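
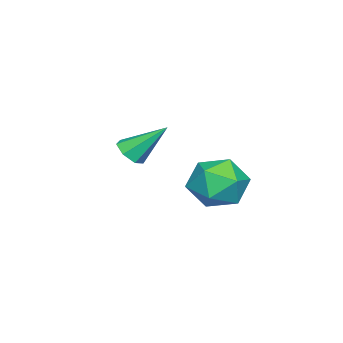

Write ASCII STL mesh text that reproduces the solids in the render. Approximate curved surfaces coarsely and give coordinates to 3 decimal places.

solid 
facet normal 0.198 -0.692 -0.695
outer loop
vertex -2.228 -2.009 -2.903
vertex -2.478 -1.74 -3.242
vertex -1.993 -1.72 -3.124
endloop
endfacet
facet normal 0.710 -0.039 0.703
outer loop
vertex -2.228 -2.009 -2.903
vertex -1.993 -1.72 -3.124
vertex -2.742 -0.82 -2.318
endloop
endfacet
facet normal 0.198 -0.691 -0.696
outer loop
vertex -1.993 -1.72 -3.124
vertex -2.478 -1.74 -3.242
vertex -2.123 -1.445 -3.434
endloop
endfacet
facet normal 0.821 0.552 0.146
outer loop
vertex -1.993 -1.72 -3.124
vertex -2.123 -1.445 -3.434
vertex -2.742 -0.82 -2.318
endloop
endfacet
facet normal 0.198 -0.691 -0.695
outer loop
vertex -2.123 -1.445 -3.434
vertex -2.478 -1.74 -3.242
vertex -2.52 -1.393 -3.599
endloop
endfacet
facet normal 0.265 0.896 -0.355
outer loop
vertex -2.123 -1.445 -3.434
vertex -2.52 -1.393 -3.599
vertex -2.742 -0.82 -2.318
endloop
endfacet
facet normal 0.199 -0.691 -0.695
outer loop
vertex -2.52 -1.393 -3.599
vertex -2.478 -1.74 -3.242
vertex -2.886 -1.602 -3.496
endloop
endfacet
facet normal -0.536 0.732 -0.420
outer loop
vertex -2.52 -1.393 -3.599
vertex -2.886 -1.602 -3.496
vertex -2.742 -0.82 -2.318
endloop
endfacet
facet normal 0.198 -0.692 -0.694
outer loop
vertex -2.886 -1.602 -3.496
vertex -2.478 -1.74 -3.242
vertex -2.945 -1.915 -3.201
endloop
endfacet
facet normal -0.983 0.184 -0.002
outer loop
vertex -2.886 -1.602 -3.496
vertex -2.945 -1.915 -3.201
vertex -2.742 -0.82 -2.318
endloop
endfacet
facet normal 0.198 -0.692 -0.694
outer loop
vertex -2.945 -1.915 -3.201
vertex -2.478 -1.74 -3.242
vertex -2.652 -2.096 -2.937
endloop
endfacet
facet normal -0.737 -0.337 0.587
outer loop
vertex -2.945 -1.915 -3.201
vertex -2.652 -2.096 -2.937
vertex -2.742 -0.82 -2.318
endloop
endfacet
facet normal 0.198 -0.692 -0.695
outer loop
vertex -2.652 -2.096 -2.937
vertex -2.478 -1.74 -3.242
vertex -2.228 -2.009 -2.903
endloop
endfacet
facet normal 0.017 -0.435 0.900
outer loop
vertex -2.652 -2.096 -2.937
vertex -2.228 -2.009 -2.903
vertex -2.742 -0.82 -2.318
endloop
endfacet
facet normal -0.905 0.381 -0.188
outer loop
vertex -1.268 1.496 -3.682
vertex -1.526 1.261 -2.917
vertex -1.183 2.02 -3.03
endloop
endfacet
facet normal -0.399 0.740 -0.542
outer loop
vertex -1.268 1.496 -3.682
vertex -1.183 2.02 -3.03
vertex -0.561 1.943 -3.592
endloop
endfacet
facet normal -0.052 0.276 -0.960
outer loop
vertex -1.268 1.496 -3.682
vertex -0.561 1.943 -3.592
vertex -0.521 1.136 -3.826
endloop
endfacet
facet normal -0.344 -0.368 -0.864
outer loop
vertex -1.268 1.496 -3.682
vertex -0.521 1.136 -3.826
vertex -1.117 0.715 -3.409
endloop
endfacet
facet normal -0.871 -0.304 -0.387
outer loop
vertex -1.268 1.496 -3.682
vertex -1.117 0.715 -3.409
vertex -1.526 1.261 -2.917
endloop
endfacet
facet normal 0.065 0.996 -0.065
outer loop
vertex -0.561 1.943 -3.592
vertex -1.183 2.02 -3.03
vertex -0.383 1.985 -2.771
endloop
endfacet
facet normal -0.754 0.416 0.508
outer loop
vertex -1.183 2.02 -3.03
vertex -1.526 1.261 -2.917
vertex -0.979 1.564 -2.354
endloop
endfacet
facet normal -0.698 -0.691 0.187
outer loop
vertex -1.526 1.261 -2.917
vertex -1.117 0.715 -3.409
vertex -0.939 0.757 -2.588
endloop
endfacet
facet normal 0.154 -0.797 -0.584
outer loop
vertex -1.117 0.715 -3.409
vertex -0.521 1.136 -3.826
vertex -0.317 0.68 -3.15
endloop
endfacet
facet normal 0.626 0.246 -0.740
outer loop
vertex -0.521 1.136 -3.826
vertex -0.561 1.943 -3.592
vertex 0.026 1.439 -3.263
endloop
endfacet
facet normal 0.344 0.368 0.864
outer loop
vertex -0.232 1.204 -2.498
vertex -0.383 1.985 -2.771
vertex -0.979 1.564 -2.354
endloop
endfacet
facet normal 0.052 -0.276 0.960
outer loop
vertex -0.232 1.204 -2.498
vertex -0.979 1.564 -2.354
vertex -0.939 0.757 -2.588
endloop
endfacet
facet normal 0.399 -0.740 0.542
outer loop
vertex -0.232 1.204 -2.498
vertex -0.939 0.757 -2.588
vertex -0.317 0.68 -3.15
endloop
endfacet
facet normal 0.905 -0.381 0.188
outer loop
vertex -0.232 1.204 -2.498
vertex -0.317 0.68 -3.15
vertex 0.026 1.439 -3.263
endloop
endfacet
facet normal 0.871 0.304 0.387
outer loop
vertex -0.232 1.204 -2.498
vertex 0.026 1.439 -3.263
vertex -0.383 1.985 -2.771
endloop
endfacet
facet normal -0.154 0.797 0.584
outer loop
vertex -0.979 1.564 -2.354
vertex -0.383 1.985 -2.771
vertex -1.183 2.02 -3.03
endloop
endfacet
facet normal -0.626 -0.246 0.740
outer loop
vertex -0.939 0.757 -2.588
vertex -0.979 1.564 -2.354
vertex -1.526 1.261 -2.917
endloop
endfacet
facet normal -0.065 -0.996 0.065
outer loop
vertex -0.317 0.68 -3.15
vertex -0.939 0.757 -2.588
vertex -1.117 0.715 -3.409
endloop
endfacet
facet normal 0.754 -0.416 -0.508
outer loop
vertex 0.026 1.439 -3.263
vertex -0.317 0.68 -3.15
vertex -0.521 1.136 -3.826
endloop
endfacet
facet normal 0.698 0.691 -0.187
outer loop
vertex -0.383 1.985 -2.771
vertex 0.026 1.439 -3.263
vertex -0.561 1.943 -3.592
endloop
endfacet

endsolid


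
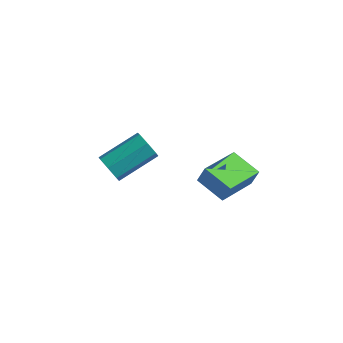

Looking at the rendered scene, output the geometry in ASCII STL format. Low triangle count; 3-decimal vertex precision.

solid 
facet normal -0.941 0.176 0.289
outer loop
vertex 2.546 2.311 2.183
vertex 2.8 4.336 1.777
vertex 2.249 2.172 1.302
endloop
endfacet
facet normal -0.122 -0.973 0.195
outer loop
vertex 3.68 1.904 0.863
vertex 2.546 2.311 2.183
vertex 2.249 2.172 1.302
endloop
endfacet
facet normal -0.941 0.176 0.288
outer loop
vertex 2.249 2.172 1.302
vertex 2.8 4.336 1.777
vertex 2.504 4.196 0.896
endloop
endfacet
facet normal -0.315 -0.148 -0.937
outer loop
vertex 2.504 4.196 0.896
vertex 3.68 1.904 0.863
vertex 2.249 2.172 1.302
endloop
endfacet
facet normal 0.315 0.148 0.937
outer loop
vertex 2.546 2.311 2.183
vertex 4.231 4.068 1.338
vertex 2.8 4.336 1.777
endloop
endfacet
facet normal -0.122 -0.973 0.196
outer loop
vertex 3.976 2.044 1.744
vertex 2.546 2.311 2.183
vertex 3.68 1.904 0.863
endloop
endfacet
facet normal 0.315 0.148 0.937
outer loop
vertex 3.976 2.044 1.744
vertex 4.231 4.068 1.338
vertex 2.546 2.311 2.183
endloop
endfacet
facet normal 0.122 0.973 -0.196
outer loop
vertex 2.8 4.336 1.777
vertex 4.231 4.068 1.338
vertex 2.504 4.196 0.896
endloop
endfacet
facet normal -0.315 -0.148 -0.937
outer loop
vertex 3.934 3.929 0.457
vertex 3.68 1.904 0.863
vertex 2.504 4.196 0.896
endloop
endfacet
facet normal 0.122 0.973 -0.195
outer loop
vertex 2.504 4.196 0.896
vertex 4.231 4.068 1.338
vertex 3.934 3.929 0.457
endloop
endfacet
facet normal 0.941 -0.176 -0.288
outer loop
vertex 3.934 3.929 0.457
vertex 3.976 2.044 1.744
vertex 3.68 1.904 0.863
endloop
endfacet
facet normal 0.941 -0.177 -0.289
outer loop
vertex 4.231 4.068 1.338
vertex 3.976 2.044 1.744
vertex 3.934 3.929 0.457
endloop
endfacet
facet normal -0.443 -0.799 -0.407
outer loop
vertex -2.167 1.865 0.057
vertex -2.453 2.319 -0.523
vertex -1.768 1.926 -0.498
endloop
endfacet
facet normal 0.682 -0.595 0.425
outer loop
vertex -2.167 1.865 0.057
vertex -1.768 1.926 -0.498
vertex -1.201 3.607 0.943
endloop
endfacet
facet normal 0.682 -0.595 0.426
outer loop
vertex -1.201 3.607 0.943
vertex -1.768 1.926 -0.498
vertex -0.802 3.668 0.389
endloop
endfacet
facet normal 0.443 0.799 0.407
outer loop
vertex -1.201 3.607 0.943
vertex -0.802 3.668 0.389
vertex -1.487 4.061 0.363
endloop
endfacet
facet normal -0.443 -0.799 -0.407
outer loop
vertex -1.768 1.926 -0.498
vertex -2.453 2.319 -0.523
vertex -1.885 2.283 -1.071
endloop
endfacet
facet normal 0.880 -0.301 -0.367
outer loop
vertex -1.768 1.926 -0.498
vertex -1.885 2.283 -1.071
vertex -0.802 3.668 0.389
endloop
endfacet
facet normal 0.880 -0.301 -0.367
outer loop
vertex -0.802 3.668 0.389
vertex -1.885 2.283 -1.071
vertex -0.919 4.025 -0.185
endloop
endfacet
facet normal 0.443 0.799 0.407
outer loop
vertex -0.802 3.668 0.389
vertex -0.919 4.025 -0.185
vertex -1.487 4.061 0.363
endloop
endfacet
facet normal -0.443 -0.799 -0.407
outer loop
vertex -1.885 2.283 -1.071
vertex -2.453 2.319 -0.523
vertex -2.43 2.667 -1.232
endloop
endfacet
facet normal 0.415 0.219 -0.883
outer loop
vertex -1.885 2.283 -1.071
vertex -2.43 2.667 -1.232
vertex -0.919 4.025 -0.185
endloop
endfacet
facet normal 0.415 0.219 -0.883
outer loop
vertex -0.919 4.025 -0.185
vertex -2.43 2.667 -1.232
vertex -1.464 4.409 -0.346
endloop
endfacet
facet normal 0.443 0.799 0.407
outer loop
vertex -0.919 4.025 -0.185
vertex -1.464 4.409 -0.346
vertex -1.487 4.061 0.363
endloop
endfacet
facet normal -0.443 -0.799 -0.407
outer loop
vertex -2.43 2.667 -1.232
vertex -2.453 2.319 -0.523
vertex -2.992 2.789 -0.859
endloop
endfacet
facet normal -0.362 0.574 -0.734
outer loop
vertex -2.43 2.667 -1.232
vertex -2.992 2.789 -0.859
vertex -1.464 4.409 -0.346
endloop
endfacet
facet normal -0.362 0.574 -0.734
outer loop
vertex -1.464 4.409 -0.346
vertex -2.992 2.789 -0.859
vertex -2.026 4.531 0.027
endloop
endfacet
facet normal 0.443 0.799 0.407
outer loop
vertex -1.464 4.409 -0.346
vertex -2.026 4.531 0.027
vertex -1.487 4.061 0.363
endloop
endfacet
facet normal -0.443 -0.799 -0.407
outer loop
vertex -2.992 2.789 -0.859
vertex -2.453 2.319 -0.523
vertex -3.148 2.557 -0.233
endloop
endfacet
facet normal -0.867 0.497 -0.032
outer loop
vertex -2.992 2.789 -0.859
vertex -3.148 2.557 -0.233
vertex -2.026 4.531 0.027
endloop
endfacet
facet normal -0.867 0.497 -0.032
outer loop
vertex -2.026 4.531 0.027
vertex -3.148 2.557 -0.233
vertex -2.182 4.299 0.653
endloop
endfacet
facet normal 0.443 0.799 0.407
outer loop
vertex -2.026 4.531 0.027
vertex -2.182 4.299 0.653
vertex -1.487 4.061 0.363
endloop
endfacet
facet normal -0.443 -0.799 -0.407
outer loop
vertex -3.148 2.557 -0.233
vertex -2.453 2.319 -0.523
vertex -2.781 2.146 0.174
endloop
endfacet
facet normal -0.719 0.046 0.694
outer loop
vertex -3.148 2.557 -0.233
vertex -2.781 2.146 0.174
vertex -2.182 4.299 0.653
endloop
endfacet
facet normal -0.719 0.046 0.693
outer loop
vertex -2.182 4.299 0.653
vertex -2.781 2.146 0.174
vertex -1.815 3.888 1.061
endloop
endfacet
facet normal 0.443 0.799 0.406
outer loop
vertex -2.182 4.299 0.653
vertex -1.815 3.888 1.061
vertex -1.487 4.061 0.363
endloop
endfacet
facet normal -0.443 -0.799 -0.407
outer loop
vertex -2.781 2.146 0.174
vertex -2.453 2.319 -0.523
vertex -2.167 1.865 0.057
endloop
endfacet
facet normal -0.030 -0.440 0.897
outer loop
vertex -2.781 2.146 0.174
vertex -2.167 1.865 0.057
vertex -1.815 3.888 1.061
endloop
endfacet
facet normal -0.029 -0.440 0.897
outer loop
vertex -1.815 3.888 1.061
vertex -2.167 1.865 0.057
vertex -1.201 3.607 0.943
endloop
endfacet
facet normal 0.444 0.799 0.406
outer loop
vertex -1.815 3.888 1.061
vertex -1.201 3.607 0.943
vertex -1.487 4.061 0.363
endloop
endfacet

endsolid


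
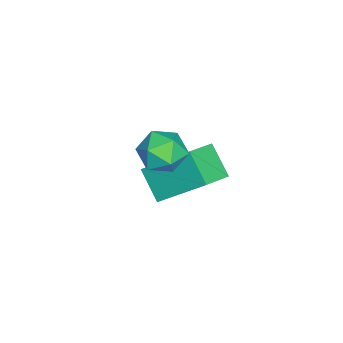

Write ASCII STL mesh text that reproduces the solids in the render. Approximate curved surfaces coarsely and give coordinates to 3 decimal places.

solid 
facet normal -0.861 0.359 -0.360
outer loop
vertex -0.804 -4.108 -3.551
vertex -0.744 -2.892 -2.483
vertex -0.297 -3.554 -4.211
endloop
endfacet
facet normal -0.038 -0.751 -0.659
outer loop
vertex 0.504 -3.888 -3.877
vertex -0.804 -4.108 -3.551
vertex -0.297 -3.554 -4.211
endloop
endfacet
facet normal -0.861 0.359 -0.360
outer loop
vertex -0.297 -3.554 -4.211
vertex -0.744 -2.892 -2.483
vertex -0.237 -2.338 -3.143
endloop
endfacet
facet normal 0.507 0.555 -0.660
outer loop
vertex -0.237 -2.338 -3.143
vertex 0.504 -3.888 -3.877
vertex -0.297 -3.554 -4.211
endloop
endfacet
facet normal -0.507 -0.555 0.660
outer loop
vertex -0.804 -4.108 -3.551
vertex 0.057 -3.226 -2.149
vertex -0.744 -2.892 -2.483
endloop
endfacet
facet normal -0.038 -0.751 -0.659
outer loop
vertex -0.003 -4.442 -3.217
vertex -0.804 -4.108 -3.551
vertex 0.504 -3.888 -3.877
endloop
endfacet
facet normal -0.507 -0.555 0.660
outer loop
vertex -0.003 -4.442 -3.217
vertex 0.057 -3.226 -2.149
vertex -0.804 -4.108 -3.551
endloop
endfacet
facet normal 0.038 0.751 0.659
outer loop
vertex -0.744 -2.892 -2.483
vertex 0.057 -3.226 -2.149
vertex -0.237 -2.338 -3.143
endloop
endfacet
facet normal 0.507 0.555 -0.660
outer loop
vertex 0.564 -2.672 -2.809
vertex 0.504 -3.888 -3.877
vertex -0.237 -2.338 -3.143
endloop
endfacet
facet normal 0.038 0.751 0.659
outer loop
vertex -0.237 -2.338 -3.143
vertex 0.057 -3.226 -2.149
vertex 0.564 -2.672 -2.809
endloop
endfacet
facet normal 0.861 -0.359 0.360
outer loop
vertex 0.564 -2.672 -2.809
vertex -0.003 -4.442 -3.217
vertex 0.504 -3.888 -3.877
endloop
endfacet
facet normal 0.861 -0.359 0.360
outer loop
vertex 0.057 -3.226 -2.149
vertex -0.003 -4.442 -3.217
vertex 0.564 -2.672 -2.809
endloop
endfacet
facet normal 0.330 0.849 0.414
outer loop
vertex 1.445 -2.846 -0.85
vertex 1.594 -3.165 -0.314
vertex 2.028 -3.105 -0.783
endloop
endfacet
facet normal 0.416 0.861 -0.294
outer loop
vertex 1.445 -2.846 -0.85
vertex 2.028 -3.105 -0.783
vertex 1.721 -3.148 -1.344
endloop
endfacet
facet normal -0.223 0.771 -0.596
outer loop
vertex 1.445 -2.846 -0.85
vertex 1.721 -3.148 -1.344
vertex 1.098 -3.235 -1.223
endloop
endfacet
facet normal -0.707 0.703 -0.076
outer loop
vertex 1.445 -2.846 -0.85
vertex 1.098 -3.235 -1.223
vertex 1.019 -3.246 -0.586
endloop
endfacet
facet normal -0.366 0.752 0.549
outer loop
vertex 1.445 -2.846 -0.85
vertex 1.019 -3.246 -0.586
vertex 1.594 -3.165 -0.314
endloop
endfacet
facet normal 0.825 0.306 -0.475
outer loop
vertex 1.721 -3.148 -1.344
vertex 2.028 -3.105 -0.783
vertex 2.041 -3.654 -1.114
endloop
endfacet
facet normal 0.685 0.286 0.670
outer loop
vertex 2.028 -3.105 -0.783
vertex 1.594 -3.165 -0.314
vertex 1.962 -3.665 -0.477
endloop
endfacet
facet normal -0.439 0.127 0.890
outer loop
vertex 1.594 -3.165 -0.314
vertex 1.019 -3.246 -0.586
vertex 1.339 -3.752 -0.356
endloop
endfacet
facet normal -0.991 0.050 -0.122
outer loop
vertex 1.019 -3.246 -0.586
vertex 1.098 -3.235 -1.223
vertex 1.032 -3.795 -0.917
endloop
endfacet
facet normal -0.210 0.160 -0.965
outer loop
vertex 1.098 -3.235 -1.223
vertex 1.721 -3.148 -1.344
vertex 1.466 -3.735 -1.386
endloop
endfacet
facet normal 0.707 -0.703 0.076
outer loop
vertex 1.615 -4.054 -0.85
vertex 2.041 -3.654 -1.114
vertex 1.962 -3.665 -0.477
endloop
endfacet
facet normal 0.223 -0.771 0.596
outer loop
vertex 1.615 -4.054 -0.85
vertex 1.962 -3.665 -0.477
vertex 1.339 -3.752 -0.356
endloop
endfacet
facet normal -0.416 -0.861 0.294
outer loop
vertex 1.615 -4.054 -0.85
vertex 1.339 -3.752 -0.356
vertex 1.032 -3.795 -0.917
endloop
endfacet
facet normal -0.330 -0.849 -0.414
outer loop
vertex 1.615 -4.054 -0.85
vertex 1.032 -3.795 -0.917
vertex 1.466 -3.735 -1.386
endloop
endfacet
facet normal 0.366 -0.752 -0.549
outer loop
vertex 1.615 -4.054 -0.85
vertex 1.466 -3.735 -1.386
vertex 2.041 -3.654 -1.114
endloop
endfacet
facet normal 0.991 -0.050 0.122
outer loop
vertex 1.962 -3.665 -0.477
vertex 2.041 -3.654 -1.114
vertex 2.028 -3.105 -0.783
endloop
endfacet
facet normal 0.210 -0.160 0.965
outer loop
vertex 1.339 -3.752 -0.356
vertex 1.962 -3.665 -0.477
vertex 1.594 -3.165 -0.314
endloop
endfacet
facet normal -0.825 -0.306 0.475
outer loop
vertex 1.032 -3.795 -0.917
vertex 1.339 -3.752 -0.356
vertex 1.019 -3.246 -0.586
endloop
endfacet
facet normal -0.685 -0.286 -0.670
outer loop
vertex 1.466 -3.735 -1.386
vertex 1.032 -3.795 -0.917
vertex 1.098 -3.235 -1.223
endloop
endfacet
facet normal 0.439 -0.127 -0.890
outer loop
vertex 2.041 -3.654 -1.114
vertex 1.466 -3.735 -1.386
vertex 1.721 -3.148 -1.344
endloop
endfacet

endsolid


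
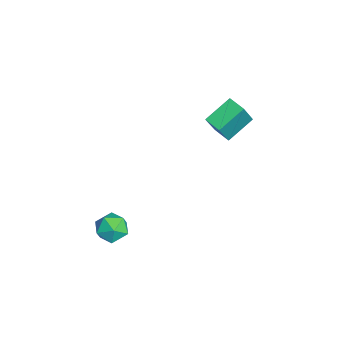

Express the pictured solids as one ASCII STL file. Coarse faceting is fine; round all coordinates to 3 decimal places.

solid 
facet normal -0.404 0.307 -0.862
outer loop
vertex -4.203 2.879 3.156
vertex -3.4 3.487 2.996
vertex -3.388 1.581 2.311
endloop
endfacet
facet normal -0.787 -0.596 0.157
outer loop
vertex -2.64 1.013 3.904
vertex -4.203 2.879 3.156
vertex -3.388 1.581 2.311
endloop
endfacet
facet normal -0.405 0.307 -0.861
outer loop
vertex -3.388 1.581 2.311
vertex -3.4 3.487 2.996
vertex -2.585 2.189 2.15
endloop
endfacet
facet normal 0.465 -0.742 -0.483
outer loop
vertex -2.585 2.189 2.15
vertex -2.64 1.013 3.904
vertex -3.388 1.581 2.311
endloop
endfacet
facet normal -0.465 0.742 0.483
outer loop
vertex -4.203 2.879 3.156
vertex -2.652 2.919 4.589
vertex -3.4 3.487 2.996
endloop
endfacet
facet normal -0.787 -0.596 0.157
outer loop
vertex -3.455 2.311 4.75
vertex -4.203 2.879 3.156
vertex -2.64 1.013 3.904
endloop
endfacet
facet normal -0.465 0.742 0.483
outer loop
vertex -3.455 2.311 4.75
vertex -2.652 2.919 4.589
vertex -4.203 2.879 3.156
endloop
endfacet
facet normal 0.787 0.596 -0.157
outer loop
vertex -3.4 3.487 2.996
vertex -2.652 2.919 4.589
vertex -2.585 2.189 2.15
endloop
endfacet
facet normal 0.465 -0.742 -0.483
outer loop
vertex -1.837 1.621 3.744
vertex -2.64 1.013 3.904
vertex -2.585 2.189 2.15
endloop
endfacet
facet normal 0.787 0.596 -0.157
outer loop
vertex -2.585 2.189 2.15
vertex -2.652 2.919 4.589
vertex -1.837 1.621 3.744
endloop
endfacet
facet normal 0.404 -0.307 0.861
outer loop
vertex -1.837 1.621 3.744
vertex -3.455 2.311 4.75
vertex -2.64 1.013 3.904
endloop
endfacet
facet normal 0.405 -0.307 0.861
outer loop
vertex -2.652 2.919 4.589
vertex -3.455 2.311 4.75
vertex -1.837 1.621 3.744
endloop
endfacet
facet normal -0.419 0.125 0.900
outer loop
vertex 2.125 -3.391 1.062
vertex 1.393 -3.908 0.793
vertex 2.133 -4.317 1.194
endloop
endfacet
facet normal 0.293 0.137 0.946
outer loop
vertex 2.125 -3.391 1.062
vertex 2.133 -4.317 1.194
vertex 2.904 -3.881 0.892
endloop
endfacet
facet normal 0.532 0.663 0.527
outer loop
vertex 2.125 -3.391 1.062
vertex 2.904 -3.881 0.892
vertex 2.641 -3.202 0.304
endloop
endfacet
facet normal -0.032 0.975 0.221
outer loop
vertex 2.125 -3.391 1.062
vertex 2.641 -3.202 0.304
vertex 1.707 -3.219 0.243
endloop
endfacet
facet normal -0.620 0.642 0.451
outer loop
vertex 2.125 -3.391 1.062
vertex 1.707 -3.219 0.243
vertex 1.393 -3.908 0.793
endloop
endfacet
facet normal 0.542 -0.481 0.689
outer loop
vertex 2.904 -3.881 0.892
vertex 2.133 -4.317 1.194
vertex 2.653 -4.701 0.517
endloop
endfacet
facet normal -0.610 -0.501 0.614
outer loop
vertex 2.133 -4.317 1.194
vertex 1.393 -3.908 0.793
vertex 1.719 -4.718 0.456
endloop
endfacet
facet normal -0.935 0.337 -0.111
outer loop
vertex 1.393 -3.908 0.793
vertex 1.707 -3.219 0.243
vertex 1.456 -4.039 -0.132
endloop
endfacet
facet normal 0.016 0.875 -0.484
outer loop
vertex 1.707 -3.219 0.243
vertex 2.641 -3.202 0.304
vertex 2.227 -3.603 -0.434
endloop
endfacet
facet normal 0.929 0.369 0.011
outer loop
vertex 2.641 -3.202 0.304
vertex 2.904 -3.881 0.892
vertex 2.967 -4.012 -0.033
endloop
endfacet
facet normal 0.032 -0.975 -0.221
outer loop
vertex 2.235 -4.529 -0.302
vertex 2.653 -4.701 0.517
vertex 1.719 -4.718 0.456
endloop
endfacet
facet normal -0.532 -0.663 -0.527
outer loop
vertex 2.235 -4.529 -0.302
vertex 1.719 -4.718 0.456
vertex 1.456 -4.039 -0.132
endloop
endfacet
facet normal -0.293 -0.137 -0.946
outer loop
vertex 2.235 -4.529 -0.302
vertex 1.456 -4.039 -0.132
vertex 2.227 -3.603 -0.434
endloop
endfacet
facet normal 0.419 -0.125 -0.900
outer loop
vertex 2.235 -4.529 -0.302
vertex 2.227 -3.603 -0.434
vertex 2.967 -4.012 -0.033
endloop
endfacet
facet normal 0.620 -0.642 -0.451
outer loop
vertex 2.235 -4.529 -0.302
vertex 2.967 -4.012 -0.033
vertex 2.653 -4.701 0.517
endloop
endfacet
facet normal -0.016 -0.875 0.484
outer loop
vertex 1.719 -4.718 0.456
vertex 2.653 -4.701 0.517
vertex 2.133 -4.317 1.194
endloop
endfacet
facet normal -0.929 -0.369 -0.011
outer loop
vertex 1.456 -4.039 -0.132
vertex 1.719 -4.718 0.456
vertex 1.393 -3.908 0.793
endloop
endfacet
facet normal -0.542 0.481 -0.689
outer loop
vertex 2.227 -3.603 -0.434
vertex 1.456 -4.039 -0.132
vertex 1.707 -3.219 0.243
endloop
endfacet
facet normal 0.610 0.501 -0.614
outer loop
vertex 2.967 -4.012 -0.033
vertex 2.227 -3.603 -0.434
vertex 2.641 -3.202 0.304
endloop
endfacet
facet normal 0.935 -0.337 0.111
outer loop
vertex 2.653 -4.701 0.517
vertex 2.967 -4.012 -0.033
vertex 2.904 -3.881 0.892
endloop
endfacet

endsolid


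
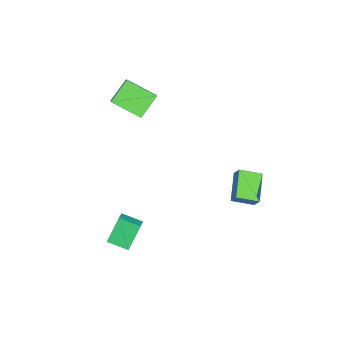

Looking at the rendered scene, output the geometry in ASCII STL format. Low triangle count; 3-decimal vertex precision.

solid 
facet normal -0.475 0.263 0.840
outer loop
vertex 2.692 -2.557 -1.854
vertex 2.761 -1.307 -2.206
vertex 1.972 -2.626 -2.24
endloop
endfacet
facet normal -0.053 -0.961 0.270
outer loop
vertex 2.819 -3.093 -3.734
vertex 2.692 -2.557 -1.854
vertex 1.972 -2.626 -2.24
endloop
endfacet
facet normal -0.475 0.263 0.840
outer loop
vertex 1.972 -2.626 -2.24
vertex 2.761 -1.307 -2.206
vertex 2.041 -1.376 -2.592
endloop
endfacet
facet normal -0.878 -0.084 -0.471
outer loop
vertex 2.041 -1.376 -2.592
vertex 2.819 -3.093 -3.734
vertex 1.972 -2.626 -2.24
endloop
endfacet
facet normal 0.878 0.084 0.471
outer loop
vertex 2.692 -2.557 -1.854
vertex 3.608 -1.774 -3.7
vertex 2.761 -1.307 -2.206
endloop
endfacet
facet normal -0.053 -0.961 0.270
outer loop
vertex 3.539 -3.024 -3.348
vertex 2.692 -2.557 -1.854
vertex 2.819 -3.093 -3.734
endloop
endfacet
facet normal 0.878 0.084 0.471
outer loop
vertex 3.539 -3.024 -3.348
vertex 3.608 -1.774 -3.7
vertex 2.692 -2.557 -1.854
endloop
endfacet
facet normal 0.053 0.961 -0.270
outer loop
vertex 2.761 -1.307 -2.206
vertex 3.608 -1.774 -3.7
vertex 2.041 -1.376 -2.592
endloop
endfacet
facet normal -0.878 -0.084 -0.471
outer loop
vertex 2.888 -1.843 -4.086
vertex 2.819 -3.093 -3.734
vertex 2.041 -1.376 -2.592
endloop
endfacet
facet normal 0.053 0.961 -0.270
outer loop
vertex 2.041 -1.376 -2.592
vertex 3.608 -1.774 -3.7
vertex 2.888 -1.843 -4.086
endloop
endfacet
facet normal 0.475 -0.263 -0.840
outer loop
vertex 2.888 -1.843 -4.086
vertex 3.539 -3.024 -3.348
vertex 2.819 -3.093 -3.734
endloop
endfacet
facet normal 0.475 -0.263 -0.840
outer loop
vertex 3.608 -1.774 -3.7
vertex 3.539 -3.024 -3.348
vertex 2.888 -1.843 -4.086
endloop
endfacet
facet normal -0.328 -0.415 -0.849
outer loop
vertex -2.993 2.596 -2.205
vertex -3.386 3.866 -2.674
vertex -1.268 2.84 -2.99
endloop
endfacet
facet normal 0.279 -0.901 0.333
outer loop
vertex -0.974 3.214 -2.226
vertex -2.993 2.596 -2.205
vertex -1.268 2.84 -2.99
endloop
endfacet
facet normal -0.328 -0.415 -0.849
outer loop
vertex -1.268 2.84 -2.99
vertex -3.386 3.866 -2.674
vertex -1.662 4.111 -3.459
endloop
endfacet
facet normal 0.903 0.128 -0.410
outer loop
vertex -1.662 4.111 -3.459
vertex -0.974 3.214 -2.226
vertex -1.268 2.84 -2.99
endloop
endfacet
facet normal -0.903 -0.128 0.410
outer loop
vertex -2.993 2.596 -2.205
vertex -3.092 4.24 -1.91
vertex -3.386 3.866 -2.674
endloop
endfacet
facet normal 0.279 -0.901 0.332
outer loop
vertex -2.698 2.969 -1.441
vertex -2.993 2.596 -2.205
vertex -0.974 3.214 -2.226
endloop
endfacet
facet normal -0.903 -0.128 0.411
outer loop
vertex -2.698 2.969 -1.441
vertex -3.092 4.24 -1.91
vertex -2.993 2.596 -2.205
endloop
endfacet
facet normal -0.280 0.900 -0.333
outer loop
vertex -3.386 3.866 -2.674
vertex -3.092 4.24 -1.91
vertex -1.662 4.111 -3.459
endloop
endfacet
facet normal 0.903 0.128 -0.411
outer loop
vertex -1.367 4.484 -2.695
vertex -0.974 3.214 -2.226
vertex -1.662 4.111 -3.459
endloop
endfacet
facet normal -0.279 0.901 -0.332
outer loop
vertex -1.662 4.111 -3.459
vertex -3.092 4.24 -1.91
vertex -1.367 4.484 -2.695
endloop
endfacet
facet normal 0.328 0.415 0.849
outer loop
vertex -1.367 4.484 -2.695
vertex -2.698 2.969 -1.441
vertex -0.974 3.214 -2.226
endloop
endfacet
facet normal 0.328 0.415 0.849
outer loop
vertex -3.092 4.24 -1.91
vertex -2.698 2.969 -1.441
vertex -1.367 4.484 -2.695
endloop
endfacet
facet normal -0.687 -0.227 -0.690
outer loop
vertex -3.673 -4.865 2.073
vertex -4.881 -4.278 3.082
vertex -3.464 -3.046 1.267
endloop
endfacet
facet normal 0.719 -0.349 -0.601
outer loop
vertex -2.179 -2.622 2.558
vertex -3.673 -4.865 2.073
vertex -3.464 -3.046 1.267
endloop
endfacet
facet normal -0.687 -0.227 -0.690
outer loop
vertex -3.464 -3.046 1.267
vertex -4.881 -4.278 3.082
vertex -4.672 -2.46 2.276
endloop
endfacet
facet normal 0.105 0.909 -0.403
outer loop
vertex -4.672 -2.46 2.276
vertex -2.179 -2.622 2.558
vertex -3.464 -3.046 1.267
endloop
endfacet
facet normal -0.105 -0.909 0.403
outer loop
vertex -3.673 -4.865 2.073
vertex -3.596 -3.854 4.373
vertex -4.881 -4.278 3.082
endloop
endfacet
facet normal 0.719 -0.349 -0.601
outer loop
vertex -2.388 -4.44 3.364
vertex -3.673 -4.865 2.073
vertex -2.179 -2.622 2.558
endloop
endfacet
facet normal -0.104 -0.909 0.403
outer loop
vertex -2.388 -4.44 3.364
vertex -3.596 -3.854 4.373
vertex -3.673 -4.865 2.073
endloop
endfacet
facet normal -0.719 0.349 0.601
outer loop
vertex -4.881 -4.278 3.082
vertex -3.596 -3.854 4.373
vertex -4.672 -2.46 2.276
endloop
endfacet
facet normal 0.105 0.909 -0.403
outer loop
vertex -3.387 -2.035 3.567
vertex -2.179 -2.622 2.558
vertex -4.672 -2.46 2.276
endloop
endfacet
facet normal -0.719 0.349 0.601
outer loop
vertex -4.672 -2.46 2.276
vertex -3.596 -3.854 4.373
vertex -3.387 -2.035 3.567
endloop
endfacet
facet normal 0.687 0.227 0.690
outer loop
vertex -3.387 -2.035 3.567
vertex -2.388 -4.44 3.364
vertex -2.179 -2.622 2.558
endloop
endfacet
facet normal 0.687 0.227 0.690
outer loop
vertex -3.596 -3.854 4.373
vertex -2.388 -4.44 3.364
vertex -3.387 -2.035 3.567
endloop
endfacet

endsolid


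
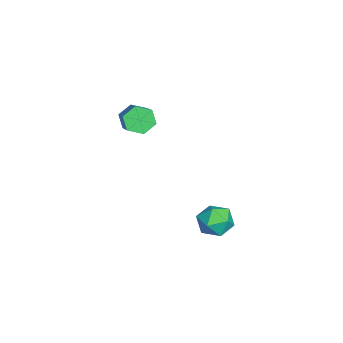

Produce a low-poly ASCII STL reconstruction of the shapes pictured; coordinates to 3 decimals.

solid 
facet normal -0.841 -0.184 -0.510
outer loop
vertex -1.854 -2.764 2.571
vertex -2.277 -3.017 3.36
vertex -2.303 -2.13 3.083
endloop
endfacet
facet normal 0.246 0.708 -0.661
outer loop
vertex -1.854 -2.764 2.571
vertex -2.303 -2.13 3.083
vertex -0.14 -2.389 3.611
endloop
endfacet
facet normal 0.246 0.708 -0.661
outer loop
vertex -0.14 -2.389 3.611
vertex -2.303 -2.13 3.083
vertex -0.589 -1.755 4.123
endloop
endfacet
facet normal 0.841 0.184 0.510
outer loop
vertex -0.14 -2.389 3.611
vertex -0.589 -1.755 4.123
vertex -0.563 -2.643 4.4
endloop
endfacet
facet normal -0.840 -0.184 -0.510
outer loop
vertex -2.303 -2.13 3.083
vertex -2.277 -3.017 3.36
vertex -2.726 -2.384 3.871
endloop
endfacet
facet normal -0.295 0.944 0.146
outer loop
vertex -2.303 -2.13 3.083
vertex -2.726 -2.384 3.871
vertex -0.589 -1.755 4.123
endloop
endfacet
facet normal -0.295 0.944 0.146
outer loop
vertex -0.589 -1.755 4.123
vertex -2.726 -2.384 3.871
vertex -1.012 -2.009 4.911
endloop
endfacet
facet normal 0.840 0.184 0.510
outer loop
vertex -0.589 -1.755 4.123
vertex -1.012 -2.009 4.911
vertex -0.563 -2.643 4.4
endloop
endfacet
facet normal -0.840 -0.184 -0.510
outer loop
vertex -2.726 -2.384 3.871
vertex -2.277 -3.017 3.36
vertex -2.7 -3.271 4.149
endloop
endfacet
facet normal -0.541 0.237 0.807
outer loop
vertex -2.726 -2.384 3.871
vertex -2.7 -3.271 4.149
vertex -1.012 -2.009 4.911
endloop
endfacet
facet normal -0.541 0.237 0.807
outer loop
vertex -1.012 -2.009 4.911
vertex -2.7 -3.271 4.149
vertex -0.986 -2.896 5.189
endloop
endfacet
facet normal 0.840 0.184 0.510
outer loop
vertex -1.012 -2.009 4.911
vertex -0.986 -2.896 5.189
vertex -0.563 -2.643 4.4
endloop
endfacet
facet normal -0.841 -0.184 -0.510
outer loop
vertex -2.7 -3.271 4.149
vertex -2.277 -3.017 3.36
vertex -2.251 -3.905 3.637
endloop
endfacet
facet normal -0.246 -0.708 0.661
outer loop
vertex -2.7 -3.271 4.149
vertex -2.251 -3.905 3.637
vertex -0.986 -2.896 5.189
endloop
endfacet
facet normal -0.246 -0.708 0.661
outer loop
vertex -0.986 -2.896 5.189
vertex -2.251 -3.905 3.637
vertex -0.537 -3.53 4.677
endloop
endfacet
facet normal 0.841 0.184 0.510
outer loop
vertex -0.986 -2.896 5.189
vertex -0.537 -3.53 4.677
vertex -0.563 -2.643 4.4
endloop
endfacet
facet normal -0.840 -0.184 -0.510
outer loop
vertex -2.251 -3.905 3.637
vertex -2.277 -3.017 3.36
vertex -1.828 -3.651 2.849
endloop
endfacet
facet normal 0.295 -0.944 -0.146
outer loop
vertex -2.251 -3.905 3.637
vertex -1.828 -3.651 2.849
vertex -0.537 -3.53 4.677
endloop
endfacet
facet normal 0.295 -0.944 -0.146
outer loop
vertex -0.537 -3.53 4.677
vertex -1.828 -3.651 2.849
vertex -0.114 -3.276 3.889
endloop
endfacet
facet normal 0.840 0.184 0.510
outer loop
vertex -0.537 -3.53 4.677
vertex -0.114 -3.276 3.889
vertex -0.563 -2.643 4.4
endloop
endfacet
facet normal -0.840 -0.184 -0.510
outer loop
vertex -1.828 -3.651 2.849
vertex -2.277 -3.017 3.36
vertex -1.854 -2.764 2.571
endloop
endfacet
facet normal 0.541 -0.237 -0.807
outer loop
vertex -1.828 -3.651 2.849
vertex -1.854 -2.764 2.571
vertex -0.114 -3.276 3.889
endloop
endfacet
facet normal 0.541 -0.237 -0.807
outer loop
vertex -0.114 -3.276 3.889
vertex -1.854 -2.764 2.571
vertex -0.14 -2.389 3.611
endloop
endfacet
facet normal 0.840 0.184 0.510
outer loop
vertex -0.114 -3.276 3.889
vertex -0.14 -2.389 3.611
vertex -0.563 -2.643 4.4
endloop
endfacet
facet normal -0.550 0.835 0.003
outer loop
vertex 0.614 2.465 -3.05
vertex -0.334 1.84 -3.022
vertex 0.162 2.164 -2.053
endloop
endfacet
facet normal 0.079 0.944 0.321
outer loop
vertex 0.614 2.465 -3.05
vertex 0.162 2.164 -2.053
vertex 1.287 2.121 -2.203
endloop
endfacet
facet normal 0.593 0.791 -0.150
outer loop
vertex 0.614 2.465 -3.05
vertex 1.287 2.121 -2.203
vertex 1.486 1.77 -3.264
endloop
endfacet
facet normal 0.282 0.587 -0.759
outer loop
vertex 0.614 2.465 -3.05
vertex 1.486 1.77 -3.264
vertex 0.485 1.596 -3.77
endloop
endfacet
facet normal -0.425 0.614 -0.665
outer loop
vertex 0.614 2.465 -3.05
vertex 0.485 1.596 -3.77
vertex -0.334 1.84 -3.022
endloop
endfacet
facet normal 0.134 0.486 0.864
outer loop
vertex 1.287 2.121 -2.203
vertex 0.162 2.164 -2.053
vertex 0.755 1.284 -1.65
endloop
endfacet
facet normal -0.885 0.308 0.350
outer loop
vertex 0.162 2.164 -2.053
vertex -0.334 1.84 -3.022
vertex -0.246 1.11 -2.156
endloop
endfacet
facet normal -0.682 -0.049 -0.730
outer loop
vertex -0.334 1.84 -3.022
vertex 0.485 1.596 -3.77
vertex -0.047 0.759 -3.217
endloop
endfacet
facet normal 0.462 -0.093 -0.882
outer loop
vertex 0.485 1.596 -3.77
vertex 1.486 1.77 -3.264
vertex 1.078 0.716 -3.367
endloop
endfacet
facet normal 0.966 0.238 0.102
outer loop
vertex 1.486 1.77 -3.264
vertex 1.287 2.121 -2.203
vertex 1.574 1.04 -2.398
endloop
endfacet
facet normal -0.282 -0.587 0.759
outer loop
vertex 0.626 0.415 -2.37
vertex 0.755 1.284 -1.65
vertex -0.246 1.11 -2.156
endloop
endfacet
facet normal -0.593 -0.791 0.150
outer loop
vertex 0.626 0.415 -2.37
vertex -0.246 1.11 -2.156
vertex -0.047 0.759 -3.217
endloop
endfacet
facet normal -0.079 -0.944 -0.321
outer loop
vertex 0.626 0.415 -2.37
vertex -0.047 0.759 -3.217
vertex 1.078 0.716 -3.367
endloop
endfacet
facet normal 0.550 -0.835 -0.003
outer loop
vertex 0.626 0.415 -2.37
vertex 1.078 0.716 -3.367
vertex 1.574 1.04 -2.398
endloop
endfacet
facet normal 0.425 -0.614 0.665
outer loop
vertex 0.626 0.415 -2.37
vertex 1.574 1.04 -2.398
vertex 0.755 1.284 -1.65
endloop
endfacet
facet normal -0.462 0.093 0.882
outer loop
vertex -0.246 1.11 -2.156
vertex 0.755 1.284 -1.65
vertex 0.162 2.164 -2.053
endloop
endfacet
facet normal -0.966 -0.238 -0.102
outer loop
vertex -0.047 0.759 -3.217
vertex -0.246 1.11 -2.156
vertex -0.334 1.84 -3.022
endloop
endfacet
facet normal -0.134 -0.486 -0.864
outer loop
vertex 1.078 0.716 -3.367
vertex -0.047 0.759 -3.217
vertex 0.485 1.596 -3.77
endloop
endfacet
facet normal 0.885 -0.308 -0.350
outer loop
vertex 1.574 1.04 -2.398
vertex 1.078 0.716 -3.367
vertex 1.486 1.77 -3.264
endloop
endfacet
facet normal 0.682 0.049 0.730
outer loop
vertex 0.755 1.284 -1.65
vertex 1.574 1.04 -2.398
vertex 1.287 2.121 -2.203
endloop
endfacet

endsolid


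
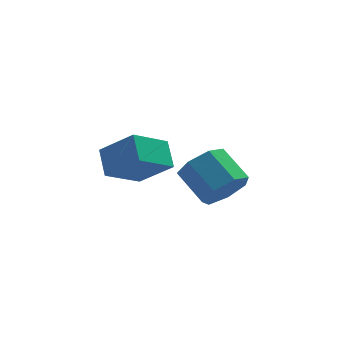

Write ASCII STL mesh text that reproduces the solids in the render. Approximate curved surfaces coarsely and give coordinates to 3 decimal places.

solid 
facet normal -0.653 0.421 -0.629
outer loop
vertex -2.531 -1.594 2.369
vertex -2.602 -0.584 3.119
vertex -1.194 -0.843 1.485
endloop
endfacet
facet normal 0.057 -0.802 -0.595
outer loop
vertex -0.058 -1.576 2.581
vertex -2.531 -1.594 2.369
vertex -1.194 -0.843 1.485
endloop
endfacet
facet normal -0.653 0.422 -0.629
outer loop
vertex -1.194 -0.843 1.485
vertex -2.602 -0.584 3.119
vertex -1.265 0.167 2.236
endloop
endfacet
facet normal 0.755 0.424 -0.499
outer loop
vertex -1.265 0.167 2.236
vertex -0.058 -1.576 2.581
vertex -1.194 -0.843 1.485
endloop
endfacet
facet normal -0.755 -0.424 0.499
outer loop
vertex -2.531 -1.594 2.369
vertex -1.466 -1.317 4.215
vertex -2.602 -0.584 3.119
endloop
endfacet
facet normal 0.057 -0.801 -0.595
outer loop
vertex -1.395 -2.327 3.464
vertex -2.531 -1.594 2.369
vertex -0.058 -1.576 2.581
endloop
endfacet
facet normal -0.755 -0.424 0.499
outer loop
vertex -1.395 -2.327 3.464
vertex -1.466 -1.317 4.215
vertex -2.531 -1.594 2.369
endloop
endfacet
facet normal -0.057 0.802 0.595
outer loop
vertex -2.602 -0.584 3.119
vertex -1.466 -1.317 4.215
vertex -1.265 0.167 2.236
endloop
endfacet
facet normal 0.755 0.424 -0.500
outer loop
vertex -0.129 -0.566 3.331
vertex -0.058 -1.576 2.581
vertex -1.265 0.167 2.236
endloop
endfacet
facet normal -0.057 0.802 0.595
outer loop
vertex -1.265 0.167 2.236
vertex -1.466 -1.317 4.215
vertex -0.129 -0.566 3.331
endloop
endfacet
facet normal 0.653 -0.422 0.630
outer loop
vertex -0.129 -0.566 3.331
vertex -1.395 -2.327 3.464
vertex -0.058 -1.576 2.581
endloop
endfacet
facet normal 0.653 -0.422 0.629
outer loop
vertex -1.466 -1.317 4.215
vertex -1.395 -2.327 3.464
vertex -0.129 -0.566 3.331
endloop
endfacet
facet normal 0.437 -0.730 -0.526
outer loop
vertex 3.393 1.973 -0.4
vertex 2.502 1.902 -1.041
vertex 3.394 2.532 -1.174
endloop
endfacet
facet normal 0.900 0.354 0.257
outer loop
vertex 3.393 1.973 -0.4
vertex 3.394 2.532 -1.174
vertex 2.629 3.248 0.522
endloop
endfacet
facet normal 0.900 0.353 0.257
outer loop
vertex 2.629 3.248 0.522
vertex 3.394 2.532 -1.174
vertex 2.63 3.808 -0.251
endloop
endfacet
facet normal -0.437 0.729 0.527
outer loop
vertex 2.629 3.248 0.522
vertex 2.63 3.808 -0.251
vertex 1.738 3.178 -0.119
endloop
endfacet
facet normal 0.436 -0.729 -0.527
outer loop
vertex 3.394 2.532 -1.174
vertex 2.502 1.902 -1.041
vertex 2.723 2.617 -1.847
endloop
endfacet
facet normal 0.561 0.679 -0.474
outer loop
vertex 3.394 2.532 -1.174
vertex 2.723 2.617 -1.847
vertex 2.63 3.808 -0.251
endloop
endfacet
facet normal 0.562 0.678 -0.474
outer loop
vertex 2.63 3.808 -0.251
vertex 2.723 2.617 -1.847
vertex 1.959 3.893 -0.925
endloop
endfacet
facet normal -0.437 0.729 0.527
outer loop
vertex 2.63 3.808 -0.251
vertex 1.959 3.893 -0.925
vertex 1.738 3.178 -0.119
endloop
endfacet
facet normal 0.437 -0.729 -0.527
outer loop
vertex 2.723 2.617 -1.847
vertex 2.502 1.902 -1.041
vertex 1.886 2.164 -1.914
endloop
endfacet
facet normal -0.199 0.493 -0.847
outer loop
vertex 2.723 2.617 -1.847
vertex 1.886 2.164 -1.914
vertex 1.959 3.893 -0.925
endloop
endfacet
facet normal -0.200 0.493 -0.847
outer loop
vertex 1.959 3.893 -0.925
vertex 1.886 2.164 -1.914
vertex 1.121 3.44 -0.991
endloop
endfacet
facet normal -0.436 0.729 0.527
outer loop
vertex 1.959 3.893 -0.925
vertex 1.121 3.44 -0.991
vertex 1.738 3.178 -0.119
endloop
endfacet
facet normal 0.437 -0.728 -0.527
outer loop
vertex 1.886 2.164 -1.914
vertex 2.502 1.902 -1.041
vertex 1.513 1.513 -1.324
endloop
endfacet
facet normal -0.810 -0.064 -0.583
outer loop
vertex 1.886 2.164 -1.914
vertex 1.513 1.513 -1.324
vertex 1.121 3.44 -0.991
endloop
endfacet
facet normal -0.810 -0.064 -0.583
outer loop
vertex 1.121 3.44 -0.991
vertex 1.513 1.513 -1.324
vertex 0.748 2.789 -0.401
endloop
endfacet
facet normal -0.437 0.729 0.528
outer loop
vertex 1.121 3.44 -0.991
vertex 0.748 2.789 -0.401
vertex 1.738 3.178 -0.119
endloop
endfacet
facet normal 0.437 -0.729 -0.527
outer loop
vertex 1.513 1.513 -1.324
vertex 2.502 1.902 -1.041
vertex 1.885 1.156 -0.521
endloop
endfacet
facet normal -0.810 -0.573 0.121
outer loop
vertex 1.513 1.513 -1.324
vertex 1.885 1.156 -0.521
vertex 0.748 2.789 -0.401
endloop
endfacet
facet normal -0.811 -0.573 0.120
outer loop
vertex 0.748 2.789 -0.401
vertex 1.885 1.156 -0.521
vertex 1.12 2.431 0.402
endloop
endfacet
facet normal -0.437 0.729 0.527
outer loop
vertex 0.748 2.789 -0.401
vertex 1.12 2.431 0.402
vertex 1.738 3.178 -0.119
endloop
endfacet
facet normal 0.437 -0.729 -0.527
outer loop
vertex 1.885 1.156 -0.521
vertex 2.502 1.902 -1.041
vertex 2.722 1.36 -0.11
endloop
endfacet
facet normal -0.201 -0.651 0.732
outer loop
vertex 1.885 1.156 -0.521
vertex 2.722 1.36 -0.11
vertex 1.12 2.431 0.402
endloop
endfacet
facet normal -0.201 -0.650 0.733
outer loop
vertex 1.12 2.431 0.402
vertex 2.722 1.36 -0.11
vertex 1.957 2.636 0.813
endloop
endfacet
facet normal -0.437 0.729 0.527
outer loop
vertex 1.12 2.431 0.402
vertex 1.957 2.636 0.813
vertex 1.738 3.178 -0.119
endloop
endfacet
facet normal 0.437 -0.728 -0.527
outer loop
vertex 2.722 1.36 -0.11
vertex 2.502 1.902 -1.041
vertex 3.393 1.973 -0.4
endloop
endfacet
facet normal 0.560 -0.238 0.793
outer loop
vertex 2.722 1.36 -0.11
vertex 3.393 1.973 -0.4
vertex 1.957 2.636 0.813
endloop
endfacet
facet normal 0.560 -0.238 0.793
outer loop
vertex 1.957 2.636 0.813
vertex 3.393 1.973 -0.4
vertex 2.629 3.248 0.522
endloop
endfacet
facet normal -0.436 0.730 0.527
outer loop
vertex 1.957 2.636 0.813
vertex 2.629 3.248 0.522
vertex 1.738 3.178 -0.119
endloop
endfacet

endsolid


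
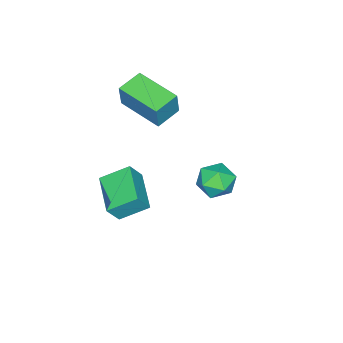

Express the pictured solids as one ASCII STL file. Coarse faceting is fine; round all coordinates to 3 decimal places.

solid 
facet normal -0.961 0.176 0.213
outer loop
vertex -0.058 -2.026 3.723
vertex 0.277 0.113 3.468
vertex -0.357 -2.13 2.462
endloop
endfacet
facet normal -0.153 -0.981 0.117
outer loop
vertex 0.863 -2.353 2.192
vertex -0.058 -2.026 3.723
vertex -0.357 -2.13 2.462
endloop
endfacet
facet normal -0.961 0.176 0.214
outer loop
vertex -0.357 -2.13 2.462
vertex 0.277 0.113 3.468
vertex -0.022 0.009 2.208
endloop
endfacet
facet normal -0.229 -0.079 -0.970
outer loop
vertex -0.022 0.009 2.208
vertex 0.863 -2.353 2.192
vertex -0.357 -2.13 2.462
endloop
endfacet
facet normal 0.229 0.080 0.970
outer loop
vertex -0.058 -2.026 3.723
vertex 1.497 -0.11 3.198
vertex 0.277 0.113 3.468
endloop
endfacet
facet normal -0.153 -0.981 0.117
outer loop
vertex 1.162 -2.249 3.452
vertex -0.058 -2.026 3.723
vertex 0.863 -2.353 2.192
endloop
endfacet
facet normal 0.230 0.079 0.970
outer loop
vertex 1.162 -2.249 3.452
vertex 1.497 -0.11 3.198
vertex -0.058 -2.026 3.723
endloop
endfacet
facet normal 0.153 0.981 -0.117
outer loop
vertex 0.277 0.113 3.468
vertex 1.497 -0.11 3.198
vertex -0.022 0.009 2.208
endloop
endfacet
facet normal -0.230 -0.080 -0.970
outer loop
vertex 1.198 -0.214 1.937
vertex 0.863 -2.353 2.192
vertex -0.022 0.009 2.208
endloop
endfacet
facet normal 0.153 0.981 -0.117
outer loop
vertex -0.022 0.009 2.208
vertex 1.497 -0.11 3.198
vertex 1.198 -0.214 1.937
endloop
endfacet
facet normal 0.961 -0.176 -0.214
outer loop
vertex 1.198 -0.214 1.937
vertex 1.162 -2.249 3.452
vertex 0.863 -2.353 2.192
endloop
endfacet
facet normal 0.961 -0.176 -0.213
outer loop
vertex 1.497 -0.11 3.198
vertex 1.162 -2.249 3.452
vertex 1.198 -0.214 1.937
endloop
endfacet
facet normal -0.525 0.687 0.502
outer loop
vertex 1.63 -1.422 -1.126
vertex 2.994 -0.057 -1.568
vertex 1.081 -1.171 -2.045
endloop
endfacet
facet normal -0.689 -0.690 0.223
outer loop
vertex 1.886 -2.223 -2.812
vertex 1.63 -1.422 -1.126
vertex 1.081 -1.171 -2.045
endloop
endfacet
facet normal -0.525 0.687 0.502
outer loop
vertex 1.081 -1.171 -2.045
vertex 2.994 -0.057 -1.568
vertex 2.445 0.194 -2.487
endloop
endfacet
facet normal -0.499 0.228 -0.836
outer loop
vertex 2.445 0.194 -2.487
vertex 1.886 -2.223 -2.812
vertex 1.081 -1.171 -2.045
endloop
endfacet
facet normal 0.499 -0.228 0.836
outer loop
vertex 1.63 -1.422 -1.126
vertex 3.799 -1.109 -2.335
vertex 2.994 -0.057 -1.568
endloop
endfacet
facet normal -0.689 -0.690 0.223
outer loop
vertex 2.435 -2.474 -1.893
vertex 1.63 -1.422 -1.126
vertex 1.886 -2.223 -2.812
endloop
endfacet
facet normal 0.499 -0.228 0.836
outer loop
vertex 2.435 -2.474 -1.893
vertex 3.799 -1.109 -2.335
vertex 1.63 -1.422 -1.126
endloop
endfacet
facet normal 0.689 0.690 -0.223
outer loop
vertex 2.994 -0.057 -1.568
vertex 3.799 -1.109 -2.335
vertex 2.445 0.194 -2.487
endloop
endfacet
facet normal -0.499 0.228 -0.836
outer loop
vertex 3.25 -0.858 -3.254
vertex 1.886 -2.223 -2.812
vertex 2.445 0.194 -2.487
endloop
endfacet
facet normal 0.689 0.690 -0.223
outer loop
vertex 2.445 0.194 -2.487
vertex 3.799 -1.109 -2.335
vertex 3.25 -0.858 -3.254
endloop
endfacet
facet normal 0.525 -0.687 -0.502
outer loop
vertex 3.25 -0.858 -3.254
vertex 2.435 -2.474 -1.893
vertex 1.886 -2.223 -2.812
endloop
endfacet
facet normal 0.525 -0.687 -0.502
outer loop
vertex 3.799 -1.109 -2.335
vertex 2.435 -2.474 -1.893
vertex 3.25 -0.858 -3.254
endloop
endfacet
facet normal -0.025 0.998 -0.059
outer loop
vertex 2.864 4.497 1.313
vertex 2.58 4.541 2.181
vertex 3.475 4.552 1.992
endloop
endfacet
facet normal 0.478 0.730 -0.489
outer loop
vertex 2.864 4.497 1.313
vertex 3.475 4.552 1.992
vertex 3.622 3.985 1.29
endloop
endfacet
facet normal 0.162 0.282 -0.946
outer loop
vertex 2.864 4.497 1.313
vertex 3.622 3.985 1.29
vertex 2.819 3.623 1.045
endloop
endfacet
facet normal -0.537 0.272 -0.798
outer loop
vertex 2.864 4.497 1.313
vertex 2.819 3.623 1.045
vertex 2.174 3.967 1.596
endloop
endfacet
facet normal -0.652 0.716 -0.250
outer loop
vertex 2.864 4.497 1.313
vertex 2.174 3.967 1.596
vertex 2.58 4.541 2.181
endloop
endfacet
facet normal 0.932 0.352 -0.089
outer loop
vertex 3.622 3.985 1.29
vertex 3.475 4.552 1.992
vertex 3.806 3.713 2.144
endloop
endfacet
facet normal 0.118 0.786 0.606
outer loop
vertex 3.475 4.552 1.992
vertex 2.58 4.541 2.181
vertex 3.161 4.057 2.695
endloop
endfacet
facet normal -0.896 0.330 0.298
outer loop
vertex 2.58 4.541 2.181
vertex 2.174 3.967 1.596
vertex 2.358 3.695 2.45
endloop
endfacet
facet normal -0.710 -0.387 -0.589
outer loop
vertex 2.174 3.967 1.596
vertex 2.819 3.623 1.045
vertex 2.505 3.128 1.748
endloop
endfacet
facet normal 0.421 -0.373 -0.827
outer loop
vertex 2.819 3.623 1.045
vertex 3.622 3.985 1.29
vertex 3.4 3.139 1.559
endloop
endfacet
facet normal 0.537 -0.272 0.798
outer loop
vertex 3.116 3.183 2.427
vertex 3.806 3.713 2.144
vertex 3.161 4.057 2.695
endloop
endfacet
facet normal -0.162 -0.282 0.946
outer loop
vertex 3.116 3.183 2.427
vertex 3.161 4.057 2.695
vertex 2.358 3.695 2.45
endloop
endfacet
facet normal -0.478 -0.730 0.489
outer loop
vertex 3.116 3.183 2.427
vertex 2.358 3.695 2.45
vertex 2.505 3.128 1.748
endloop
endfacet
facet normal 0.025 -0.998 0.059
outer loop
vertex 3.116 3.183 2.427
vertex 2.505 3.128 1.748
vertex 3.4 3.139 1.559
endloop
endfacet
facet normal 0.652 -0.716 0.250
outer loop
vertex 3.116 3.183 2.427
vertex 3.4 3.139 1.559
vertex 3.806 3.713 2.144
endloop
endfacet
facet normal 0.710 0.387 0.589
outer loop
vertex 3.161 4.057 2.695
vertex 3.806 3.713 2.144
vertex 3.475 4.552 1.992
endloop
endfacet
facet normal -0.421 0.373 0.827
outer loop
vertex 2.358 3.695 2.45
vertex 3.161 4.057 2.695
vertex 2.58 4.541 2.181
endloop
endfacet
facet normal -0.932 -0.352 0.089
outer loop
vertex 2.505 3.128 1.748
vertex 2.358 3.695 2.45
vertex 2.174 3.967 1.596
endloop
endfacet
facet normal -0.118 -0.786 -0.606
outer loop
vertex 3.4 3.139 1.559
vertex 2.505 3.128 1.748
vertex 2.819 3.623 1.045
endloop
endfacet
facet normal 0.896 -0.330 -0.298
outer loop
vertex 3.806 3.713 2.144
vertex 3.4 3.139 1.559
vertex 3.622 3.985 1.29
endloop
endfacet

endsolid


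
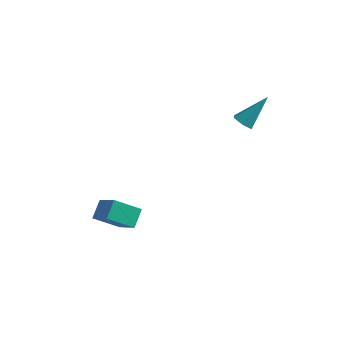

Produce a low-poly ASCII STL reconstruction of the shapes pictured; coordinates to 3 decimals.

solid 
facet normal -0.681 0.422 -0.598
outer loop
vertex -3.59 -0.185 -2.668
vertex -2.668 0.358 -3.334
vertex -3.558 -0.911 -3.217
endloop
endfacet
facet normal -0.732 -0.431 0.528
outer loop
vertex -2.612 -1.498 -2.386
vertex -3.59 -0.185 -2.668
vertex -3.558 -0.911 -3.217
endloop
endfacet
facet normal -0.681 0.423 -0.598
outer loop
vertex -3.558 -0.911 -3.217
vertex -2.668 0.358 -3.334
vertex -2.637 -0.368 -3.883
endloop
endfacet
facet normal 0.034 -0.797 -0.602
outer loop
vertex -2.637 -0.368 -3.883
vertex -2.612 -1.498 -2.386
vertex -3.558 -0.911 -3.217
endloop
endfacet
facet normal -0.034 0.797 0.602
outer loop
vertex -3.59 -0.185 -2.668
vertex -1.722 -0.229 -2.503
vertex -2.668 0.358 -3.334
endloop
endfacet
facet normal -0.731 -0.431 0.529
outer loop
vertex -2.643 -0.772 -1.837
vertex -3.59 -0.185 -2.668
vertex -2.612 -1.498 -2.386
endloop
endfacet
facet normal -0.034 0.797 0.602
outer loop
vertex -2.643 -0.772 -1.837
vertex -1.722 -0.229 -2.503
vertex -3.59 -0.185 -2.668
endloop
endfacet
facet normal 0.732 0.431 -0.528
outer loop
vertex -2.668 0.358 -3.334
vertex -1.722 -0.229 -2.503
vertex -2.637 -0.368 -3.883
endloop
endfacet
facet normal 0.034 -0.797 -0.602
outer loop
vertex -1.69 -0.955 -3.052
vertex -2.612 -1.498 -2.386
vertex -2.637 -0.368 -3.883
endloop
endfacet
facet normal 0.731 0.432 -0.528
outer loop
vertex -2.637 -0.368 -3.883
vertex -1.722 -0.229 -2.503
vertex -1.69 -0.955 -3.052
endloop
endfacet
facet normal 0.681 -0.423 0.598
outer loop
vertex -1.69 -0.955 -3.052
vertex -2.643 -0.772 -1.837
vertex -2.612 -1.498 -2.386
endloop
endfacet
facet normal 0.681 -0.422 0.598
outer loop
vertex -1.722 -0.229 -2.503
vertex -2.643 -0.772 -1.837
vertex -1.69 -0.955 -3.052
endloop
endfacet
facet normal -0.429 -0.547 -0.719
outer loop
vertex 1.485 3.082 1.222
vertex 1.204 2.851 1.565
vertex 1.038 3.268 1.347
endloop
endfacet
facet normal 0.240 0.869 -0.433
outer loop
vertex 1.485 3.082 1.222
vertex 1.038 3.268 1.347
vertex 1.876 3.709 2.695
endloop
endfacet
facet normal -0.429 -0.547 -0.719
outer loop
vertex 1.038 3.268 1.347
vertex 1.204 2.851 1.565
vertex 0.757 3.037 1.69
endloop
endfacet
facet normal -0.568 0.818 0.086
outer loop
vertex 1.038 3.268 1.347
vertex 0.757 3.037 1.69
vertex 1.876 3.709 2.695
endloop
endfacet
facet normal -0.428 -0.546 -0.720
outer loop
vertex 0.757 3.037 1.69
vertex 1.204 2.851 1.565
vertex 0.923 2.619 1.908
endloop
endfacet
facet normal -0.696 0.095 0.712
outer loop
vertex 0.757 3.037 1.69
vertex 0.923 2.619 1.908
vertex 1.876 3.709 2.695
endloop
endfacet
facet normal -0.427 -0.547 -0.720
outer loop
vertex 0.923 2.619 1.908
vertex 1.204 2.851 1.565
vertex 1.37 2.433 1.784
endloop
endfacet
facet normal -0.014 -0.577 0.816
outer loop
vertex 0.923 2.619 1.908
vertex 1.37 2.433 1.784
vertex 1.876 3.709 2.695
endloop
endfacet
facet normal -0.428 -0.547 -0.719
outer loop
vertex 1.37 2.433 1.784
vertex 1.204 2.851 1.565
vertex 1.651 2.664 1.441
endloop
endfacet
facet normal 0.796 -0.528 0.297
outer loop
vertex 1.37 2.433 1.784
vertex 1.651 2.664 1.441
vertex 1.876 3.709 2.695
endloop
endfacet
facet normal -0.428 -0.547 -0.719
outer loop
vertex 1.651 2.664 1.441
vertex 1.204 2.851 1.565
vertex 1.485 3.082 1.222
endloop
endfacet
facet normal 0.924 0.195 -0.328
outer loop
vertex 1.651 2.664 1.441
vertex 1.485 3.082 1.222
vertex 1.876 3.709 2.695
endloop
endfacet

endsolid


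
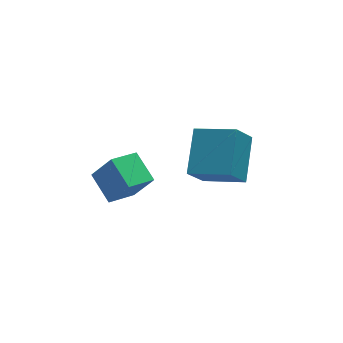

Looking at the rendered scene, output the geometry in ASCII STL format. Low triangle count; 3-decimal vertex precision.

solid 
facet normal -0.559 -0.218 0.800
outer loop
vertex 2.169 -3.987 1.387
vertex 2.868 -2.765 2.209
vertex 1.14 -3.082 0.915
endloop
endfacet
facet normal -0.428 -0.750 -0.504
outer loop
vertex 1.772 -2.835 0.011
vertex 2.169 -3.987 1.387
vertex 1.14 -3.082 0.915
endloop
endfacet
facet normal -0.559 -0.218 0.800
outer loop
vertex 1.14 -3.082 0.915
vertex 2.868 -2.765 2.209
vertex 1.839 -1.859 1.737
endloop
endfacet
facet normal -0.710 0.625 -0.326
outer loop
vertex 1.839 -1.859 1.737
vertex 1.772 -2.835 0.011
vertex 1.14 -3.082 0.915
endloop
endfacet
facet normal 0.710 -0.625 0.325
outer loop
vertex 2.169 -3.987 1.387
vertex 3.5 -2.518 1.305
vertex 2.868 -2.765 2.209
endloop
endfacet
facet normal -0.429 -0.750 -0.504
outer loop
vertex 2.801 -3.741 0.483
vertex 2.169 -3.987 1.387
vertex 1.772 -2.835 0.011
endloop
endfacet
facet normal 0.710 -0.625 0.326
outer loop
vertex 2.801 -3.741 0.483
vertex 3.5 -2.518 1.305
vertex 2.169 -3.987 1.387
endloop
endfacet
facet normal 0.429 0.750 0.504
outer loop
vertex 2.868 -2.765 2.209
vertex 3.5 -2.518 1.305
vertex 1.839 -1.859 1.737
endloop
endfacet
facet normal -0.709 0.625 -0.326
outer loop
vertex 2.471 -1.613 0.833
vertex 1.772 -2.835 0.011
vertex 1.839 -1.859 1.737
endloop
endfacet
facet normal 0.429 0.750 0.504
outer loop
vertex 1.839 -1.859 1.737
vertex 3.5 -2.518 1.305
vertex 2.471 -1.613 0.833
endloop
endfacet
facet normal 0.559 0.218 -0.800
outer loop
vertex 2.471 -1.613 0.833
vertex 2.801 -3.741 0.483
vertex 1.772 -2.835 0.011
endloop
endfacet
facet normal 0.559 0.218 -0.800
outer loop
vertex 3.5 -2.518 1.305
vertex 2.801 -3.741 0.483
vertex 2.471 -1.613 0.833
endloop
endfacet
facet normal -0.465 0.302 -0.832
outer loop
vertex -0.552 -0.612 -2.598
vertex -0.76 0.448 -2.097
vertex 0.438 -0.222 -3.01
endloop
endfacet
facet normal 0.175 -0.890 -0.421
outer loop
vertex 1.0 -0.588 -2.003
vertex -0.552 -0.612 -2.598
vertex 0.438 -0.222 -3.01
endloop
endfacet
facet normal -0.465 0.302 -0.832
outer loop
vertex 0.438 -0.222 -3.01
vertex -0.76 0.448 -2.097
vertex 0.229 0.837 -2.509
endloop
endfacet
facet normal 0.868 0.342 -0.360
outer loop
vertex 0.229 0.837 -2.509
vertex 1.0 -0.588 -2.003
vertex 0.438 -0.222 -3.01
endloop
endfacet
facet normal -0.868 -0.341 0.361
outer loop
vertex -0.552 -0.612 -2.598
vertex -0.198 0.082 -1.09
vertex -0.76 0.448 -2.097
endloop
endfacet
facet normal 0.175 -0.890 -0.421
outer loop
vertex 0.011 -0.977 -1.591
vertex -0.552 -0.612 -2.598
vertex 1.0 -0.588 -2.003
endloop
endfacet
facet normal -0.868 -0.342 0.361
outer loop
vertex 0.011 -0.977 -1.591
vertex -0.198 0.082 -1.09
vertex -0.552 -0.612 -2.598
endloop
endfacet
facet normal -0.175 0.890 0.421
outer loop
vertex -0.76 0.448 -2.097
vertex -0.198 0.082 -1.09
vertex 0.229 0.837 -2.509
endloop
endfacet
facet normal 0.868 0.341 -0.361
outer loop
vertex 0.792 0.472 -1.502
vertex 1.0 -0.588 -2.003
vertex 0.229 0.837 -2.509
endloop
endfacet
facet normal -0.176 0.890 0.421
outer loop
vertex 0.229 0.837 -2.509
vertex -0.198 0.082 -1.09
vertex 0.792 0.472 -1.502
endloop
endfacet
facet normal 0.465 -0.302 0.832
outer loop
vertex 0.792 0.472 -1.502
vertex 0.011 -0.977 -1.591
vertex 1.0 -0.588 -2.003
endloop
endfacet
facet normal 0.465 -0.302 0.832
outer loop
vertex -0.198 0.082 -1.09
vertex 0.011 -0.977 -1.591
vertex 0.792 0.472 -1.502
endloop
endfacet

endsolid


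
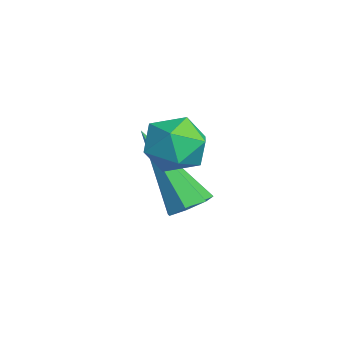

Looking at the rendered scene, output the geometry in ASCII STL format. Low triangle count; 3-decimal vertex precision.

solid 
facet normal 0.300 0.945 -0.133
outer loop
vertex 1.813 1.59 -1.919
vertex 1.291 1.821 -1.454
vertex 1.958 1.645 -1.199
endloop
endfacet
facet normal 0.846 0.491 -0.208
outer loop
vertex 1.813 1.59 -1.919
vertex 1.958 1.645 -1.199
vertex 2.201 1.064 -1.581
endloop
endfacet
facet normal 0.681 0.032 -0.732
outer loop
vertex 1.813 1.59 -1.919
vertex 2.201 1.064 -1.581
vertex 1.683 0.882 -2.071
endloop
endfacet
facet normal 0.034 0.204 -0.978
outer loop
vertex 1.813 1.59 -1.919
vertex 1.683 0.882 -2.071
vertex 1.121 1.35 -1.993
endloop
endfacet
facet normal -0.201 0.768 -0.608
outer loop
vertex 1.813 1.59 -1.919
vertex 1.121 1.35 -1.993
vertex 1.291 1.821 -1.454
endloop
endfacet
facet normal 0.910 0.119 0.397
outer loop
vertex 2.201 1.064 -1.581
vertex 1.958 1.645 -1.199
vertex 1.919 0.97 -0.907
endloop
endfacet
facet normal 0.026 0.854 0.520
outer loop
vertex 1.958 1.645 -1.199
vertex 1.291 1.821 -1.454
vertex 1.357 1.438 -0.829
endloop
endfacet
facet normal -0.784 0.568 -0.249
outer loop
vertex 1.291 1.821 -1.454
vertex 1.121 1.35 -1.993
vertex 0.839 1.256 -1.319
endloop
endfacet
facet normal -0.404 -0.343 -0.848
outer loop
vertex 1.121 1.35 -1.993
vertex 1.683 0.882 -2.071
vertex 1.082 0.675 -1.701
endloop
endfacet
facet normal 0.643 -0.621 -0.449
outer loop
vertex 1.683 0.882 -2.071
vertex 2.201 1.064 -1.581
vertex 1.749 0.499 -1.446
endloop
endfacet
facet normal -0.034 -0.204 0.978
outer loop
vertex 1.227 0.73 -0.981
vertex 1.919 0.97 -0.907
vertex 1.357 1.438 -0.829
endloop
endfacet
facet normal -0.681 -0.032 0.732
outer loop
vertex 1.227 0.73 -0.981
vertex 1.357 1.438 -0.829
vertex 0.839 1.256 -1.319
endloop
endfacet
facet normal -0.846 -0.491 0.208
outer loop
vertex 1.227 0.73 -0.981
vertex 0.839 1.256 -1.319
vertex 1.082 0.675 -1.701
endloop
endfacet
facet normal -0.300 -0.945 0.133
outer loop
vertex 1.227 0.73 -0.981
vertex 1.082 0.675 -1.701
vertex 1.749 0.499 -1.446
endloop
endfacet
facet normal 0.201 -0.768 0.608
outer loop
vertex 1.227 0.73 -0.981
vertex 1.749 0.499 -1.446
vertex 1.919 0.97 -0.907
endloop
endfacet
facet normal 0.404 0.343 0.848
outer loop
vertex 1.357 1.438 -0.829
vertex 1.919 0.97 -0.907
vertex 1.958 1.645 -1.199
endloop
endfacet
facet normal -0.643 0.621 0.449
outer loop
vertex 0.839 1.256 -1.319
vertex 1.357 1.438 -0.829
vertex 1.291 1.821 -1.454
endloop
endfacet
facet normal -0.910 -0.119 -0.397
outer loop
vertex 1.082 0.675 -1.701
vertex 0.839 1.256 -1.319
vertex 1.121 1.35 -1.993
endloop
endfacet
facet normal -0.026 -0.854 -0.520
outer loop
vertex 1.749 0.499 -1.446
vertex 1.082 0.675 -1.701
vertex 1.683 0.882 -2.071
endloop
endfacet
facet normal 0.784 -0.568 0.249
outer loop
vertex 1.919 0.97 -0.907
vertex 1.749 0.499 -1.446
vertex 2.201 1.064 -1.581
endloop
endfacet
facet normal 0.485 0.351 -0.801
outer loop
vertex 0.956 1.94 -3.5
vertex 0.609 1.696 -3.817
vertex 0.586 2.186 -3.616
endloop
endfacet
facet normal 0.227 0.673 0.704
outer loop
vertex 0.956 1.94 -3.5
vertex 0.586 2.186 -3.616
vertex -0.429 0.944 -2.103
endloop
endfacet
facet normal 0.485 0.351 -0.801
outer loop
vertex 0.586 2.186 -3.616
vertex 0.609 1.696 -3.817
vertex 0.233 2.062 -3.884
endloop
endfacet
facet normal -0.516 0.799 0.310
outer loop
vertex 0.586 2.186 -3.616
vertex 0.233 2.062 -3.884
vertex -0.429 0.944 -2.103
endloop
endfacet
facet normal 0.484 0.351 -0.801
outer loop
vertex 0.233 2.062 -3.884
vertex 0.609 1.696 -3.817
vertex 0.163 1.663 -4.101
endloop
endfacet
facet normal -0.946 0.266 -0.184
outer loop
vertex 0.233 2.062 -3.884
vertex 0.163 1.663 -4.101
vertex -0.429 0.944 -2.103
endloop
endfacet
facet normal 0.484 0.351 -0.801
outer loop
vertex 0.163 1.663 -4.101
vertex 0.609 1.696 -3.817
vertex 0.43 1.288 -4.104
endloop
endfacet
facet normal -0.744 -0.527 -0.410
outer loop
vertex 0.163 1.663 -4.101
vertex 0.43 1.288 -4.104
vertex -0.429 0.944 -2.103
endloop
endfacet
facet normal 0.485 0.351 -0.801
outer loop
vertex 0.43 1.288 -4.104
vertex 0.609 1.696 -3.817
vertex 0.831 1.22 -3.891
endloop
endfacet
facet normal -0.062 -0.979 -0.195
outer loop
vertex 0.43 1.288 -4.104
vertex 0.831 1.22 -3.891
vertex -0.429 0.944 -2.103
endloop
endfacet
facet normal 0.485 0.351 -0.801
outer loop
vertex 0.831 1.22 -3.891
vertex 0.609 1.696 -3.817
vertex 1.066 1.51 -3.622
endloop
endfacet
facet normal 0.588 -0.752 0.298
outer loop
vertex 0.831 1.22 -3.891
vertex 1.066 1.51 -3.622
vertex -0.429 0.944 -2.103
endloop
endfacet
facet normal 0.485 0.351 -0.801
outer loop
vertex 1.066 1.51 -3.622
vertex 0.609 1.696 -3.817
vertex 0.956 1.94 -3.5
endloop
endfacet
facet normal 0.715 -0.015 0.698
outer loop
vertex 1.066 1.51 -3.622
vertex 0.956 1.94 -3.5
vertex -0.429 0.944 -2.103
endloop
endfacet

endsolid


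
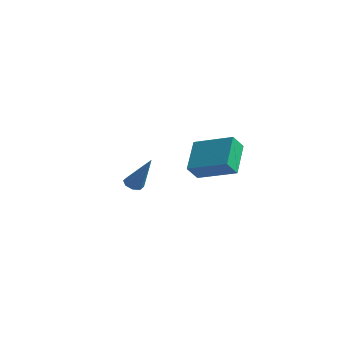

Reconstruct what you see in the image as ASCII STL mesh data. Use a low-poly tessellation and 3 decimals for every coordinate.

solid 
facet normal -0.513 -0.001 -0.858
outer loop
vertex -2.585 -1.481 -0.142
vertex -2.952 -1.811 0.078
vertex -2.893 -1.275 0.042
endloop
endfacet
facet normal 0.532 0.845 -0.056
outer loop
vertex -2.585 -1.481 -0.142
vertex -2.893 -1.275 0.042
vertex -1.848 -1.809 1.922
endloop
endfacet
facet normal -0.514 -0.001 -0.858
outer loop
vertex -2.893 -1.275 0.042
vertex -2.952 -1.811 0.078
vertex -3.235 -1.384 0.247
endloop
endfacet
facet normal -0.105 0.940 0.325
outer loop
vertex -2.893 -1.275 0.042
vertex -3.235 -1.384 0.247
vertex -1.848 -1.809 1.922
endloop
endfacet
facet normal -0.512 0.001 -0.859
outer loop
vertex -3.235 -1.384 0.247
vertex -2.952 -1.811 0.078
vertex -3.412 -1.742 0.352
endloop
endfacet
facet normal -0.609 0.485 0.627
outer loop
vertex -3.235 -1.384 0.247
vertex -3.412 -1.742 0.352
vertex -1.848 -1.809 1.922
endloop
endfacet
facet normal -0.512 -0.001 -0.859
outer loop
vertex -3.412 -1.742 0.352
vertex -2.952 -1.811 0.078
vertex -3.319 -2.141 0.297
endloop
endfacet
facet normal -0.691 -0.254 0.677
outer loop
vertex -3.412 -1.742 0.352
vertex -3.319 -2.141 0.297
vertex -1.848 -1.809 1.922
endloop
endfacet
facet normal -0.513 0.000 -0.859
outer loop
vertex -3.319 -2.141 0.297
vertex -2.952 -1.811 0.078
vertex -3.011 -2.347 0.113
endloop
endfacet
facet normal -0.300 -0.845 0.444
outer loop
vertex -3.319 -2.141 0.297
vertex -3.011 -2.347 0.113
vertex -1.848 -1.809 1.922
endloop
endfacet
facet normal -0.514 0.001 -0.858
outer loop
vertex -3.011 -2.347 0.113
vertex -2.952 -1.811 0.078
vertex -2.669 -2.238 -0.092
endloop
endfacet
facet normal 0.337 -0.939 0.063
outer loop
vertex -3.011 -2.347 0.113
vertex -2.669 -2.238 -0.092
vertex -1.848 -1.809 1.922
endloop
endfacet
facet normal -0.513 0.002 -0.858
outer loop
vertex -2.669 -2.238 -0.092
vertex -2.952 -1.811 0.078
vertex -2.492 -1.88 -0.197
endloop
endfacet
facet normal 0.841 -0.486 -0.239
outer loop
vertex -2.669 -2.238 -0.092
vertex -2.492 -1.88 -0.197
vertex -1.848 -1.809 1.922
endloop
endfacet
facet normal -0.513 -0.001 -0.858
outer loop
vertex -2.492 -1.88 -0.197
vertex -2.952 -1.811 0.078
vertex -2.585 -1.481 -0.142
endloop
endfacet
facet normal 0.923 0.255 -0.289
outer loop
vertex -2.492 -1.88 -0.197
vertex -2.585 -1.481 -0.142
vertex -1.848 -1.809 1.922
endloop
endfacet
facet normal -0.927 -0.206 -0.313
outer loop
vertex 1.613 -3.069 4.297
vertex 1.72 -2.432 3.56
vertex 2.279 -4.429 3.217
endloop
endfacet
facet normal -0.110 -0.651 0.751
outer loop
vertex 4.18 -4.008 3.86
vertex 1.613 -3.069 4.297
vertex 2.279 -4.429 3.217
endloop
endfacet
facet normal -0.927 -0.206 -0.314
outer loop
vertex 2.279 -4.429 3.217
vertex 1.72 -2.432 3.56
vertex 2.387 -3.792 2.48
endloop
endfacet
facet normal 0.358 -0.732 -0.580
outer loop
vertex 2.387 -3.792 2.48
vertex 4.18 -4.008 3.86
vertex 2.279 -4.429 3.217
endloop
endfacet
facet normal -0.358 0.731 0.580
outer loop
vertex 1.613 -3.069 4.297
vertex 3.621 -2.011 4.203
vertex 1.72 -2.432 3.56
endloop
endfacet
facet normal -0.110 -0.651 0.751
outer loop
vertex 3.513 -2.648 4.94
vertex 1.613 -3.069 4.297
vertex 4.18 -4.008 3.86
endloop
endfacet
facet normal -0.358 0.732 0.580
outer loop
vertex 3.513 -2.648 4.94
vertex 3.621 -2.011 4.203
vertex 1.613 -3.069 4.297
endloop
endfacet
facet normal 0.110 0.651 -0.751
outer loop
vertex 1.72 -2.432 3.56
vertex 3.621 -2.011 4.203
vertex 2.387 -3.792 2.48
endloop
endfacet
facet normal 0.358 -0.731 -0.580
outer loop
vertex 4.287 -3.371 3.123
vertex 4.18 -4.008 3.86
vertex 2.387 -3.792 2.48
endloop
endfacet
facet normal 0.110 0.651 -0.751
outer loop
vertex 2.387 -3.792 2.48
vertex 3.621 -2.011 4.203
vertex 4.287 -3.371 3.123
endloop
endfacet
facet normal 0.927 0.206 0.313
outer loop
vertex 4.287 -3.371 3.123
vertex 3.513 -2.648 4.94
vertex 4.18 -4.008 3.86
endloop
endfacet
facet normal 0.927 0.205 0.313
outer loop
vertex 3.621 -2.011 4.203
vertex 3.513 -2.648 4.94
vertex 4.287 -3.371 3.123
endloop
endfacet

endsolid


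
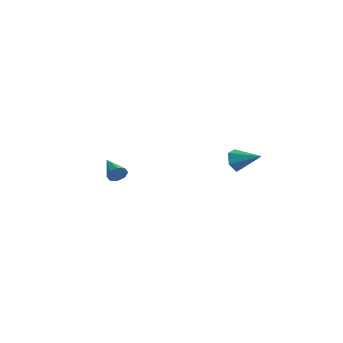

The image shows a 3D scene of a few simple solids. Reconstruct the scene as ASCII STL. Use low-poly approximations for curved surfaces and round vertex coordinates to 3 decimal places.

solid 
facet normal -0.857 -0.357 -0.371
outer loop
vertex 3.722 3.405 -1.36
vertex 3.409 3.623 -0.846
vertex 3.477 3.996 -1.362
endloop
endfacet
facet normal 0.646 0.266 -0.715
outer loop
vertex 3.722 3.405 -1.36
vertex 3.477 3.996 -1.362
vertex 4.551 4.097 -0.354
endloop
endfacet
facet normal -0.859 -0.355 -0.370
outer loop
vertex 3.477 3.996 -1.362
vertex 3.409 3.623 -0.846
vertex 3.165 4.215 -0.848
endloop
endfacet
facet normal 0.183 0.940 -0.289
outer loop
vertex 3.477 3.996 -1.362
vertex 3.165 4.215 -0.848
vertex 4.551 4.097 -0.354
endloop
endfacet
facet normal -0.859 -0.355 -0.370
outer loop
vertex 3.165 4.215 -0.848
vertex 3.409 3.623 -0.846
vertex 3.097 3.842 -0.332
endloop
endfacet
facet normal -0.134 0.811 0.569
outer loop
vertex 3.165 4.215 -0.848
vertex 3.097 3.842 -0.332
vertex 4.551 4.097 -0.354
endloop
endfacet
facet normal -0.858 -0.356 -0.369
outer loop
vertex 3.097 3.842 -0.332
vertex 3.409 3.623 -0.846
vertex 3.342 3.25 -0.331
endloop
endfacet
facet normal 0.014 0.007 1.000
outer loop
vertex 3.097 3.842 -0.332
vertex 3.342 3.25 -0.331
vertex 4.551 4.097 -0.354
endloop
endfacet
facet normal -0.858 -0.356 -0.370
outer loop
vertex 3.342 3.25 -0.331
vertex 3.409 3.623 -0.846
vertex 3.654 3.032 -0.845
endloop
endfacet
facet normal 0.478 -0.666 0.573
outer loop
vertex 3.342 3.25 -0.331
vertex 3.654 3.032 -0.845
vertex 4.551 4.097 -0.354
endloop
endfacet
facet normal -0.858 -0.356 -0.371
outer loop
vertex 3.654 3.032 -0.845
vertex 3.409 3.623 -0.846
vertex 3.722 3.405 -1.36
endloop
endfacet
facet normal 0.794 -0.537 -0.284
outer loop
vertex 3.654 3.032 -0.845
vertex 3.722 3.405 -1.36
vertex 4.551 4.097 -0.354
endloop
endfacet
facet normal 0.909 -0.235 -0.345
outer loop
vertex -1.407 1.293 -2.25
vertex -1.62 1.025 -2.628
vertex -1.472 1.509 -2.568
endloop
endfacet
facet normal 0.055 0.831 0.553
outer loop
vertex -1.407 1.293 -2.25
vertex -1.472 1.509 -2.568
vertex -2.82 1.335 -2.172
endloop
endfacet
facet normal 0.908 -0.235 -0.347
outer loop
vertex -1.472 1.509 -2.568
vertex -1.62 1.025 -2.628
vertex -1.624 1.442 -2.921
endloop
endfacet
facet normal -0.161 0.980 -0.117
outer loop
vertex -1.472 1.509 -2.568
vertex -1.624 1.442 -2.921
vertex -2.82 1.335 -2.172
endloop
endfacet
facet normal 0.909 -0.233 -0.344
outer loop
vertex -1.624 1.442 -2.921
vertex -1.62 1.025 -2.628
vertex -1.773 1.13 -3.103
endloop
endfacet
facet normal -0.462 0.601 -0.652
outer loop
vertex -1.624 1.442 -2.921
vertex -1.773 1.13 -3.103
vertex -2.82 1.335 -2.172
endloop
endfacet
facet normal 0.909 -0.236 -0.345
outer loop
vertex -1.773 1.13 -3.103
vertex -1.62 1.025 -2.628
vertex -1.833 0.757 -3.006
endloop
endfacet
facet normal -0.671 -0.084 -0.736
outer loop
vertex -1.773 1.13 -3.103
vertex -1.833 0.757 -3.006
vertex -2.82 1.335 -2.172
endloop
endfacet
facet normal 0.909 -0.236 -0.345
outer loop
vertex -1.833 0.757 -3.006
vertex -1.62 1.025 -2.628
vertex -1.768 0.541 -2.687
endloop
endfacet
facet normal -0.666 -0.674 -0.321
outer loop
vertex -1.833 0.757 -3.006
vertex -1.768 0.541 -2.687
vertex -2.82 1.335 -2.172
endloop
endfacet
facet normal 0.908 -0.235 -0.346
outer loop
vertex -1.768 0.541 -2.687
vertex -1.62 1.025 -2.628
vertex -1.616 0.608 -2.334
endloop
endfacet
facet normal -0.449 -0.822 0.350
outer loop
vertex -1.768 0.541 -2.687
vertex -1.616 0.608 -2.334
vertex -2.82 1.335 -2.172
endloop
endfacet
facet normal 0.909 -0.234 -0.345
outer loop
vertex -1.616 0.608 -2.334
vertex -1.62 1.025 -2.628
vertex -1.467 0.92 -2.153
endloop
endfacet
facet normal -0.148 -0.442 0.885
outer loop
vertex -1.616 0.608 -2.334
vertex -1.467 0.92 -2.153
vertex -2.82 1.335 -2.172
endloop
endfacet
facet normal 0.909 -0.236 -0.345
outer loop
vertex -1.467 0.92 -2.153
vertex -1.62 1.025 -2.628
vertex -1.407 1.293 -2.25
endloop
endfacet
facet normal 0.061 0.242 0.968
outer loop
vertex -1.467 0.92 -2.153
vertex -1.407 1.293 -2.25
vertex -2.82 1.335 -2.172
endloop
endfacet

endsolid


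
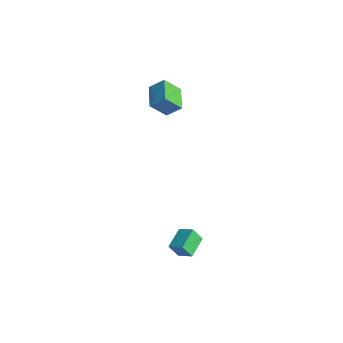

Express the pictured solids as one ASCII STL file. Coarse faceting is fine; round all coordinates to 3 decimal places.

solid 
facet normal -0.493 -0.582 -0.647
outer loop
vertex -2.483 -0.49 3.425
vertex -3.656 0.208 3.691
vertex -2.217 0.31 2.502
endloop
endfacet
facet normal 0.844 -0.502 -0.192
outer loop
vertex -1.724 0.892 3.149
vertex -2.483 -0.49 3.425
vertex -2.217 0.31 2.502
endloop
endfacet
facet normal -0.493 -0.582 -0.647
outer loop
vertex -2.217 0.31 2.502
vertex -3.656 0.208 3.691
vertex -3.39 1.008 2.768
endloop
endfacet
facet normal 0.213 0.640 -0.738
outer loop
vertex -3.39 1.008 2.768
vertex -1.724 0.892 3.149
vertex -2.217 0.31 2.502
endloop
endfacet
facet normal -0.213 -0.640 0.738
outer loop
vertex -2.483 -0.49 3.425
vertex -3.163 0.79 4.338
vertex -3.656 0.208 3.691
endloop
endfacet
facet normal 0.844 -0.502 -0.192
outer loop
vertex -1.99 0.092 4.072
vertex -2.483 -0.49 3.425
vertex -1.724 0.892 3.149
endloop
endfacet
facet normal -0.213 -0.640 0.738
outer loop
vertex -1.99 0.092 4.072
vertex -3.163 0.79 4.338
vertex -2.483 -0.49 3.425
endloop
endfacet
facet normal -0.844 0.502 0.192
outer loop
vertex -3.656 0.208 3.691
vertex -3.163 0.79 4.338
vertex -3.39 1.008 2.768
endloop
endfacet
facet normal 0.213 0.640 -0.738
outer loop
vertex -2.897 1.59 3.415
vertex -1.724 0.892 3.149
vertex -3.39 1.008 2.768
endloop
endfacet
facet normal -0.844 0.502 0.192
outer loop
vertex -3.39 1.008 2.768
vertex -3.163 0.79 4.338
vertex -2.897 1.59 3.415
endloop
endfacet
facet normal 0.493 0.582 0.647
outer loop
vertex -2.897 1.59 3.415
vertex -1.99 0.092 4.072
vertex -1.724 0.892 3.149
endloop
endfacet
facet normal 0.493 0.582 0.647
outer loop
vertex -3.163 0.79 4.338
vertex -1.99 0.092 4.072
vertex -2.897 1.59 3.415
endloop
endfacet
facet normal -0.818 -0.346 -0.459
outer loop
vertex 2.07 -2.343 -3.089
vertex 1.463 -1.335 -2.766
vertex 2.321 -1.956 -3.827
endloop
endfacet
facet normal 0.497 -0.826 -0.264
outer loop
vertex 3.057 -1.645 -3.414
vertex 2.07 -2.343 -3.089
vertex 2.321 -1.956 -3.827
endloop
endfacet
facet normal -0.818 -0.346 -0.459
outer loop
vertex 2.321 -1.956 -3.827
vertex 1.463 -1.335 -2.766
vertex 1.714 -0.948 -3.504
endloop
endfacet
facet normal 0.288 0.445 -0.848
outer loop
vertex 1.714 -0.948 -3.504
vertex 3.057 -1.645 -3.414
vertex 2.321 -1.956 -3.827
endloop
endfacet
facet normal -0.288 -0.445 0.848
outer loop
vertex 2.07 -2.343 -3.089
vertex 2.199 -1.024 -2.353
vertex 1.463 -1.335 -2.766
endloop
endfacet
facet normal 0.497 -0.826 -0.264
outer loop
vertex 2.806 -2.032 -2.676
vertex 2.07 -2.343 -3.089
vertex 3.057 -1.645 -3.414
endloop
endfacet
facet normal -0.288 -0.445 0.848
outer loop
vertex 2.806 -2.032 -2.676
vertex 2.199 -1.024 -2.353
vertex 2.07 -2.343 -3.089
endloop
endfacet
facet normal -0.497 0.826 0.264
outer loop
vertex 1.463 -1.335 -2.766
vertex 2.199 -1.024 -2.353
vertex 1.714 -0.948 -3.504
endloop
endfacet
facet normal 0.288 0.445 -0.848
outer loop
vertex 2.45 -0.637 -3.091
vertex 3.057 -1.645 -3.414
vertex 1.714 -0.948 -3.504
endloop
endfacet
facet normal -0.497 0.826 0.264
outer loop
vertex 1.714 -0.948 -3.504
vertex 2.199 -1.024 -2.353
vertex 2.45 -0.637 -3.091
endloop
endfacet
facet normal 0.818 0.346 0.459
outer loop
vertex 2.45 -0.637 -3.091
vertex 2.806 -2.032 -2.676
vertex 3.057 -1.645 -3.414
endloop
endfacet
facet normal 0.818 0.346 0.459
outer loop
vertex 2.199 -1.024 -2.353
vertex 2.806 -2.032 -2.676
vertex 2.45 -0.637 -3.091
endloop
endfacet

endsolid
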